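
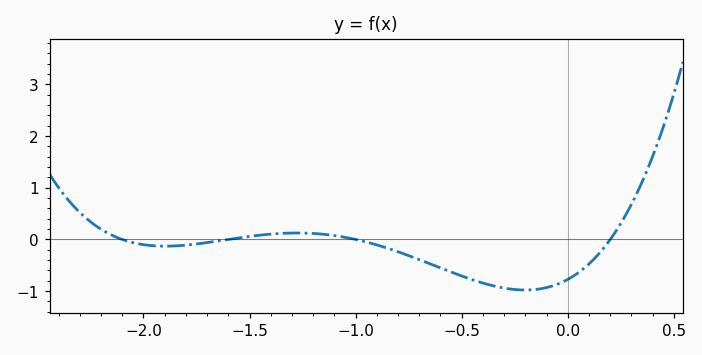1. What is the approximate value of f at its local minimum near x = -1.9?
-0.1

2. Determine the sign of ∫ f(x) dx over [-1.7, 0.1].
negative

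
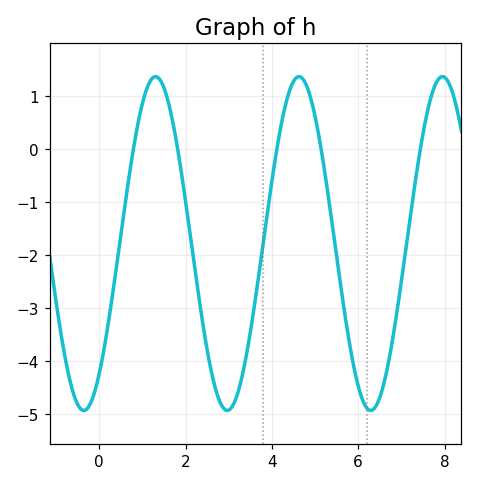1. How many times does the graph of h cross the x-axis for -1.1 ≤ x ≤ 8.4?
5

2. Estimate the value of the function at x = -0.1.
-4.56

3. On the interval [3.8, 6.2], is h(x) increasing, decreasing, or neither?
neither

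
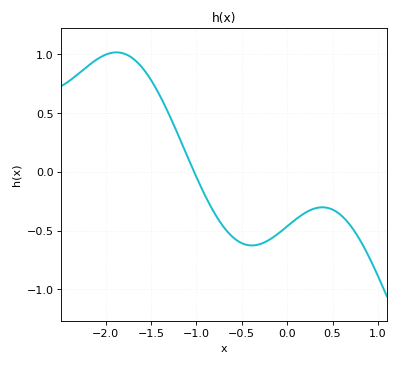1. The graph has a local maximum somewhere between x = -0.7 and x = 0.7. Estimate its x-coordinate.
0.4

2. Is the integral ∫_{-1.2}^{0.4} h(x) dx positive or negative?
negative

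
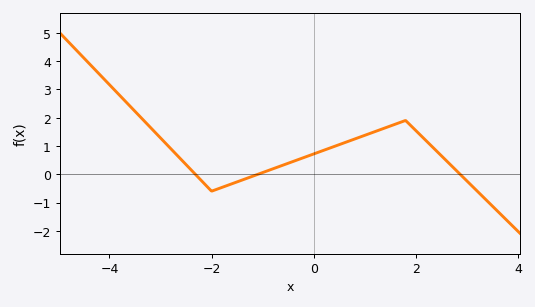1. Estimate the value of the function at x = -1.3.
-0.139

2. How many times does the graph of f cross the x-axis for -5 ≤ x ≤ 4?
3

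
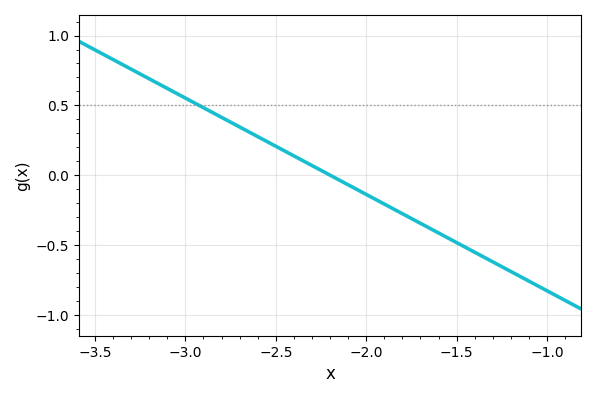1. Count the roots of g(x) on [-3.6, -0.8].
1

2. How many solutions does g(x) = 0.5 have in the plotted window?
1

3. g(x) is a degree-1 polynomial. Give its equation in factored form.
y = -0.69(x + 2.2)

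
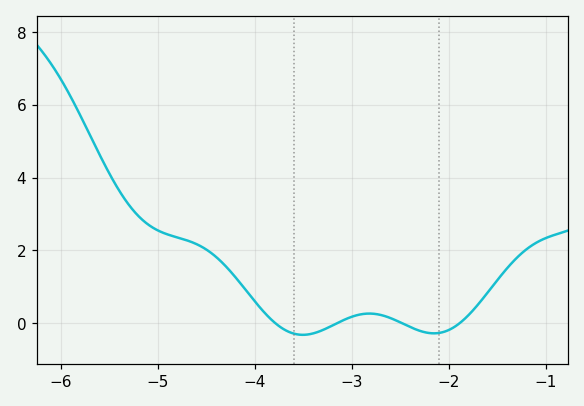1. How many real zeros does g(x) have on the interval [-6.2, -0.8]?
4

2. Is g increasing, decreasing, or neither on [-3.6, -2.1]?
neither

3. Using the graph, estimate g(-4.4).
1.8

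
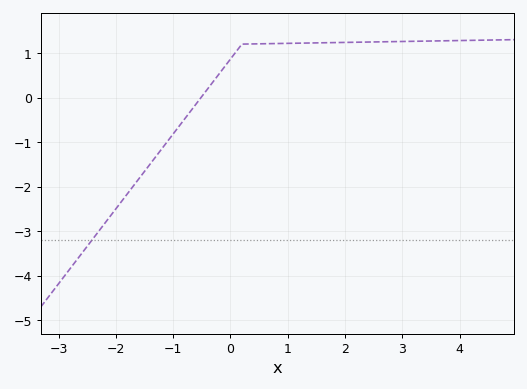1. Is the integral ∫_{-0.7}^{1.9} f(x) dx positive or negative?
positive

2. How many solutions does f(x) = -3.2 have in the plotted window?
1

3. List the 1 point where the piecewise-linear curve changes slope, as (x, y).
(0.2, 1.2)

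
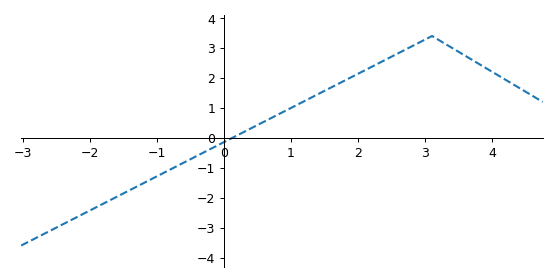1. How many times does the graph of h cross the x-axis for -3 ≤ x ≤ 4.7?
1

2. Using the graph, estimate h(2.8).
3.1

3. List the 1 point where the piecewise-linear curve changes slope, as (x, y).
(3.1, 3.4)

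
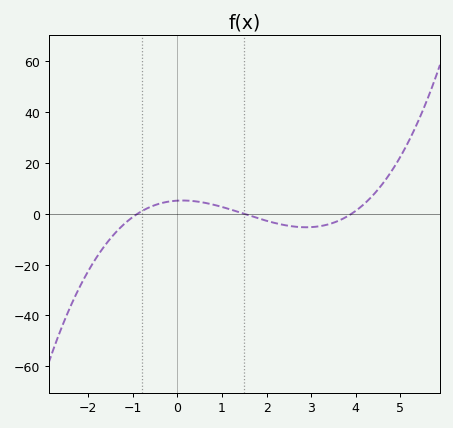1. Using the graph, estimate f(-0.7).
2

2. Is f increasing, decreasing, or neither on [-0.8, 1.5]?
neither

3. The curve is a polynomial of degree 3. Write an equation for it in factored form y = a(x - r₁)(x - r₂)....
y = 0.99(x + 0.9)(x - 1.5)(x - 3.9)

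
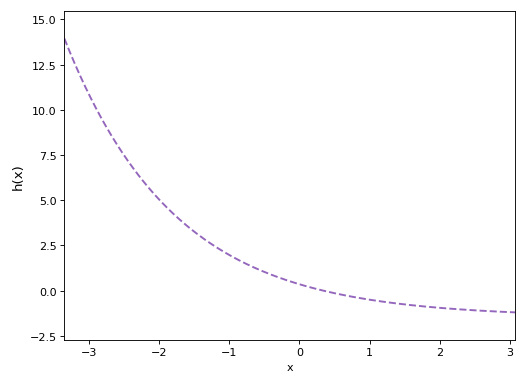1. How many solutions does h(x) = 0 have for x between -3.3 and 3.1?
1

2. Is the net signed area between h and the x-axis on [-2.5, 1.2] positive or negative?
positive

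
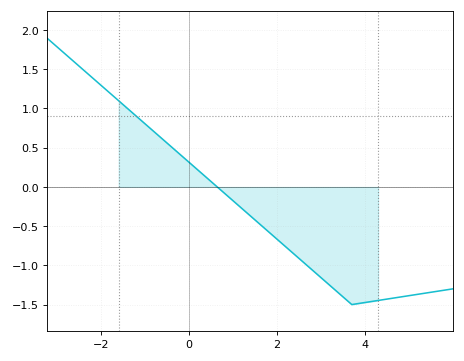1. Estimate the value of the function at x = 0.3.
0.167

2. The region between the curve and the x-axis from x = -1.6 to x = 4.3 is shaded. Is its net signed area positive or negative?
negative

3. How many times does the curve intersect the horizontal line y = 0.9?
1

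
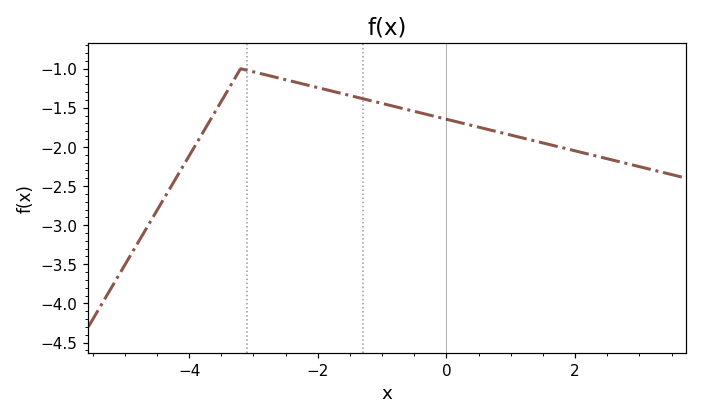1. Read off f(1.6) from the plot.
-1.97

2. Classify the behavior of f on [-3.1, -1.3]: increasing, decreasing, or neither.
decreasing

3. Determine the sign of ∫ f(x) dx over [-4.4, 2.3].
negative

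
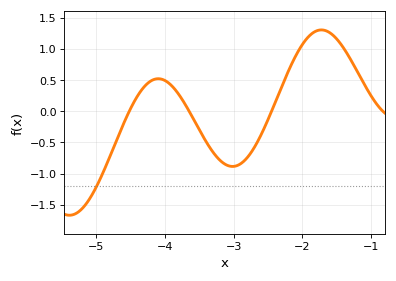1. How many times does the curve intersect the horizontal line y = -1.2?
1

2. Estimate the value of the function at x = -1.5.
1.15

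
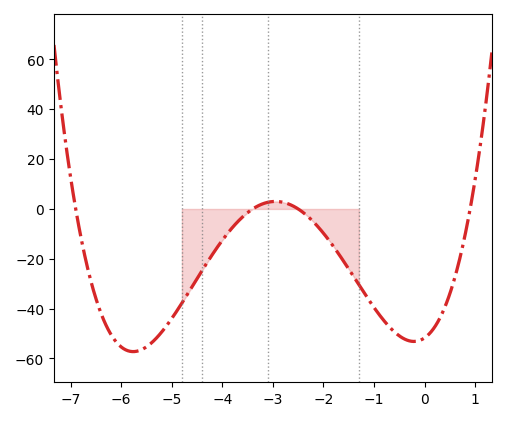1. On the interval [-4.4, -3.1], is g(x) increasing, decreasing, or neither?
increasing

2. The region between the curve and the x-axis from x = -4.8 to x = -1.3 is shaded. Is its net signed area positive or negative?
negative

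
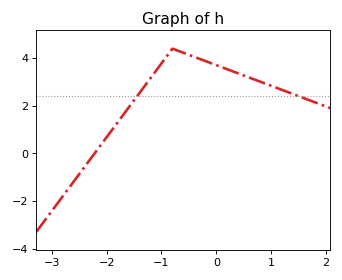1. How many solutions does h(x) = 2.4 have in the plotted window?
2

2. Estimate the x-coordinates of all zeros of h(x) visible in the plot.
-2.22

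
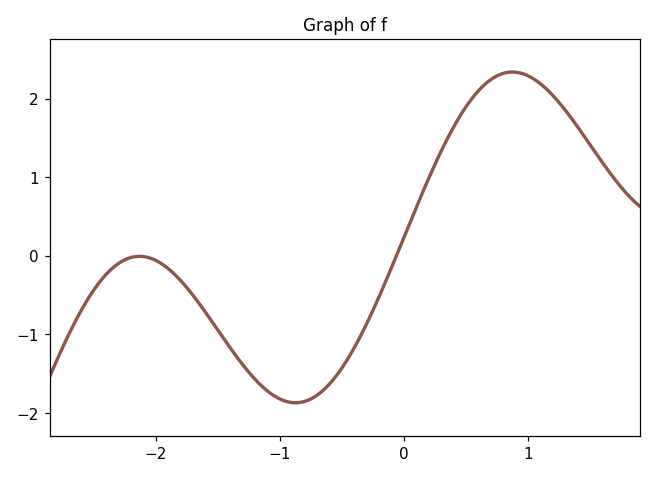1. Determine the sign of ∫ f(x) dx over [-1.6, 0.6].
negative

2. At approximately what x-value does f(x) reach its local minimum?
-0.9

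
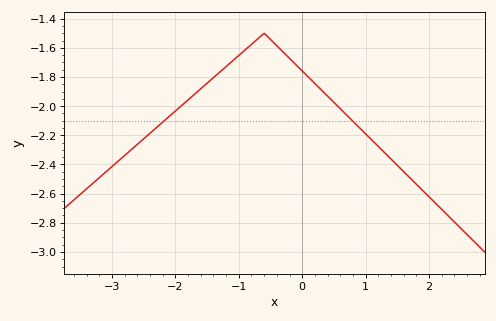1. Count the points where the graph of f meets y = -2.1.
2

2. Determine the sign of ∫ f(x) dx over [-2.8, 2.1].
negative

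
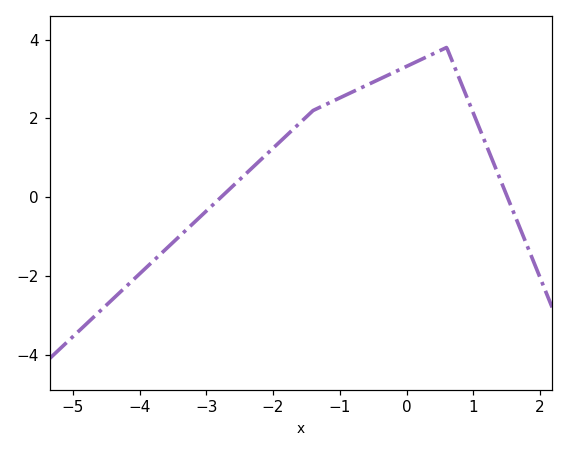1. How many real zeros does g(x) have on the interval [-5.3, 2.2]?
2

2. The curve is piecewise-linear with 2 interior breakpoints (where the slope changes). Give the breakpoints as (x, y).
(-1.4, 2.2); (0.6, 3.8)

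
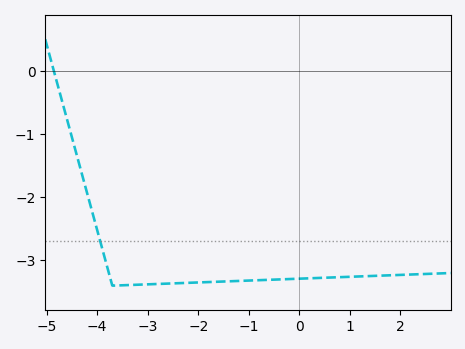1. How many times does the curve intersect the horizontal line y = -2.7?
1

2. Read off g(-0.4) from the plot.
-3.3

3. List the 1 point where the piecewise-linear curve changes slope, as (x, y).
(-3.7, -3.4)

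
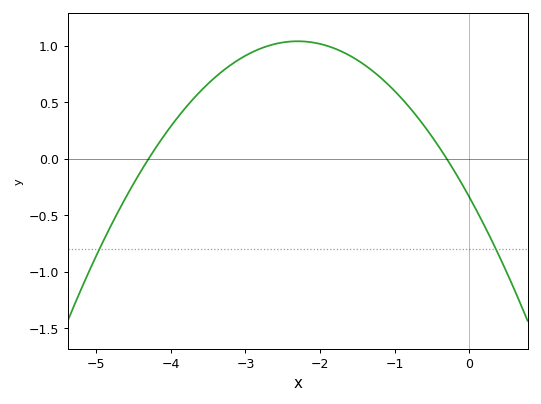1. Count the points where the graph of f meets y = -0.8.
2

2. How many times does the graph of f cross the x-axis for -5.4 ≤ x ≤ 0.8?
2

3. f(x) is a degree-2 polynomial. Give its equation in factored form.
y = -0.26(x + 4.3)(x + 0.3)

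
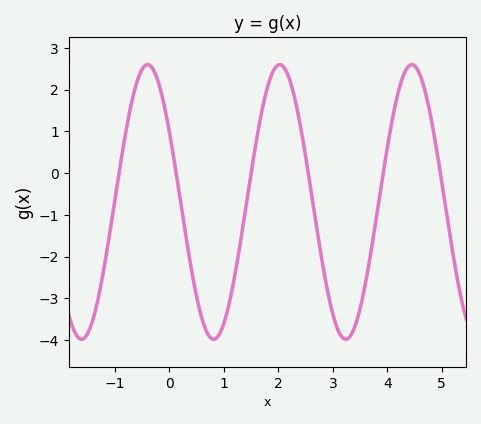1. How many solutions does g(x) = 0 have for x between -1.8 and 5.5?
6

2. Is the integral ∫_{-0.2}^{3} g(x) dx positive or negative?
negative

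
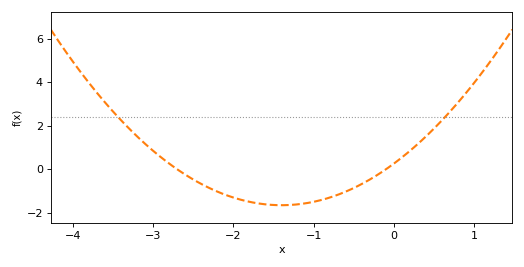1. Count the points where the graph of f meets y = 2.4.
2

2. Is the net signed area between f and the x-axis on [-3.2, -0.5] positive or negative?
negative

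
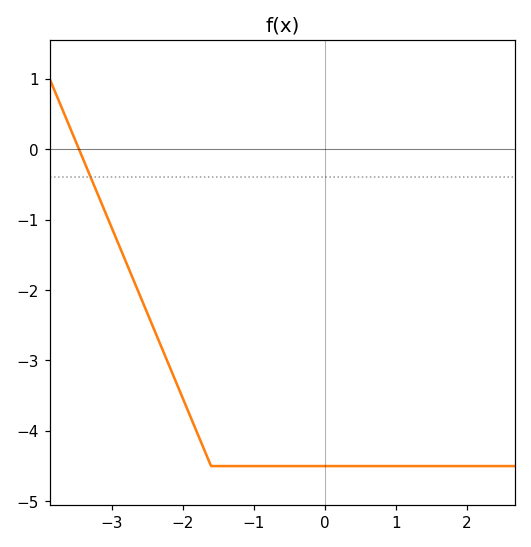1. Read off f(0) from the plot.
-4.5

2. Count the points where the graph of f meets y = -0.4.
1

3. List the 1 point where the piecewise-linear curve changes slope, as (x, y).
(-1.6, -4.5)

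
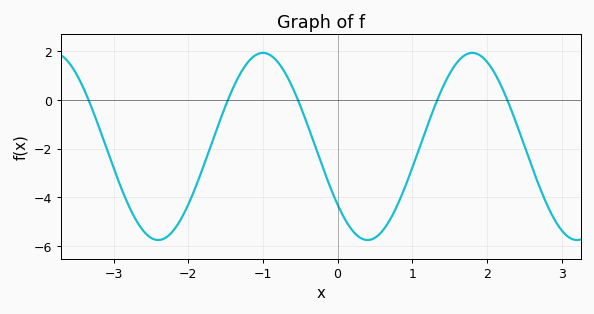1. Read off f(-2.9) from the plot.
-3.6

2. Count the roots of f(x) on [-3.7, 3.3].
5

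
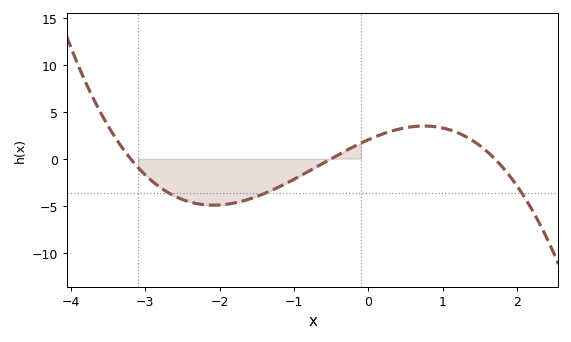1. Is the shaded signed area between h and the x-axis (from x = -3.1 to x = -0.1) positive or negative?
negative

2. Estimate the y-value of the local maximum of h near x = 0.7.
3.5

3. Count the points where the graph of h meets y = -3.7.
3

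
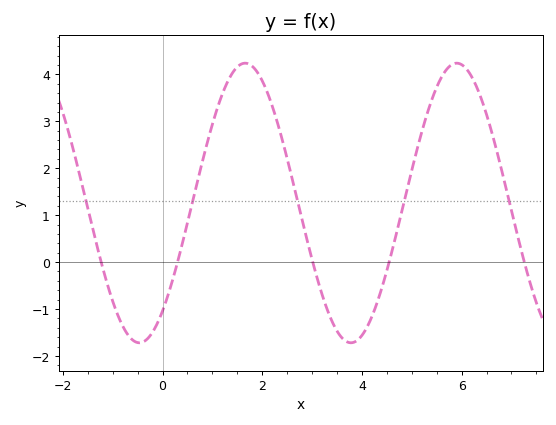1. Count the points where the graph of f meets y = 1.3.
5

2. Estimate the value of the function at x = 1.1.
3.28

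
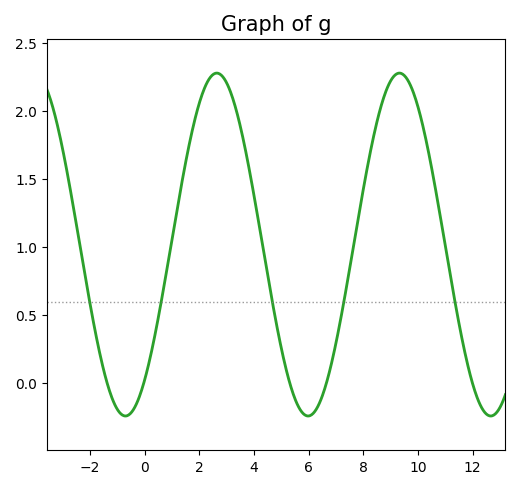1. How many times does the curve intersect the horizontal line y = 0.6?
5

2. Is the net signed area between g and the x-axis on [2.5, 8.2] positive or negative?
positive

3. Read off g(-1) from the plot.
-0.191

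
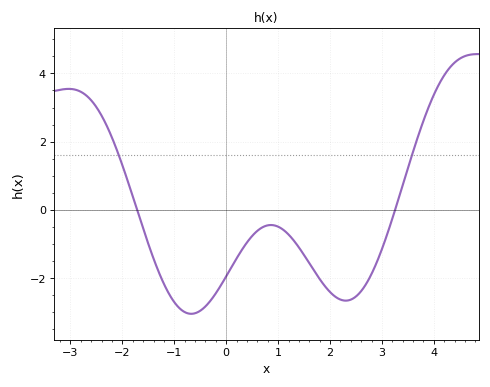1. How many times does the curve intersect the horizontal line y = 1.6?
2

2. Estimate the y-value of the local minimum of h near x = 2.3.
-2.67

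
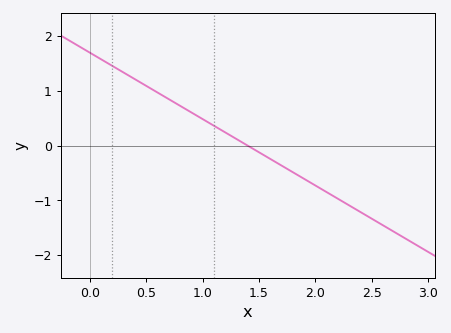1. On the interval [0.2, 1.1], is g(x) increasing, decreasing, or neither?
decreasing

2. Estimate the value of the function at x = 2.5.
-1.3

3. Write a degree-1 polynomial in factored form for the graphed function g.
y = -1.21(x - 1.4)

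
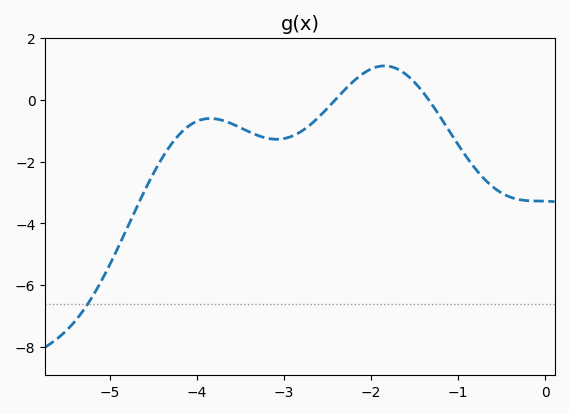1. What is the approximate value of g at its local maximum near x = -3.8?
-0.598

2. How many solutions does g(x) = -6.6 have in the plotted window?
1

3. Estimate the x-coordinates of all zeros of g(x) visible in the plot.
-2.41, -1.34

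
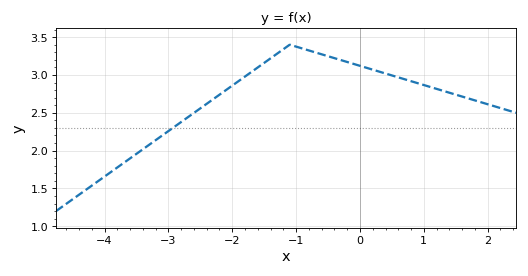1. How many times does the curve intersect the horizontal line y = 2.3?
1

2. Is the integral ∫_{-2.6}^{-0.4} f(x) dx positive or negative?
positive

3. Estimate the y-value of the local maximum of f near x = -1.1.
3.4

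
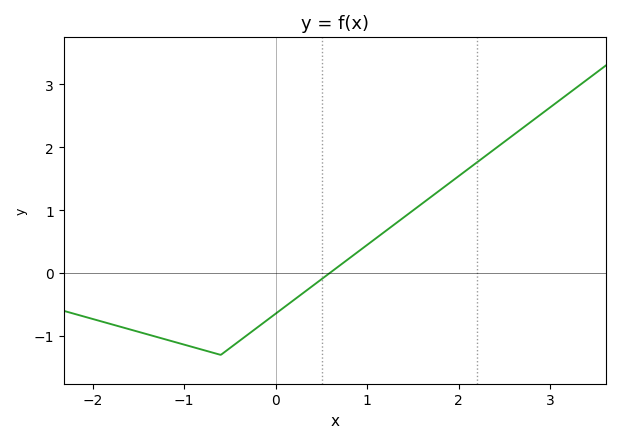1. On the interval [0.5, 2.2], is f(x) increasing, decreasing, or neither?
increasing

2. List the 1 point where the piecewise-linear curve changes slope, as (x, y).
(-0.6, -1.3)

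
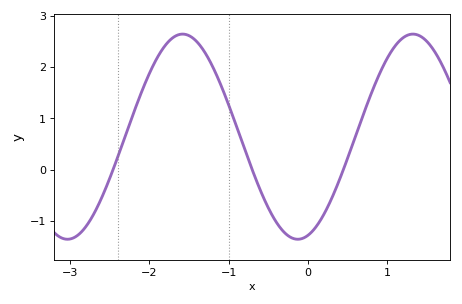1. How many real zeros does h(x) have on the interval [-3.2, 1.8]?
3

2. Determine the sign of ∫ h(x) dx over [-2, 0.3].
positive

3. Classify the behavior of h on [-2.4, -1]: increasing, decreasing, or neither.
neither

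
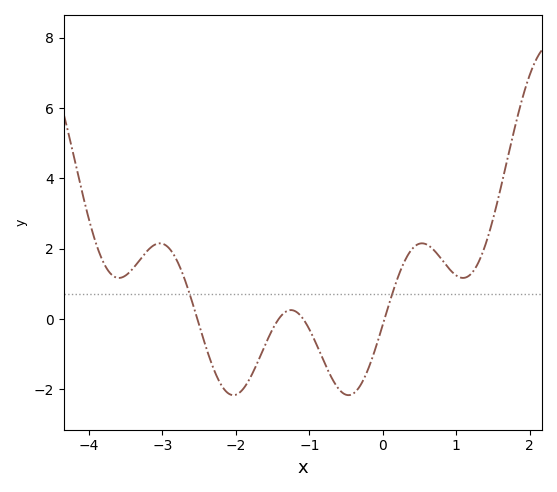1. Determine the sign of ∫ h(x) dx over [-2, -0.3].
negative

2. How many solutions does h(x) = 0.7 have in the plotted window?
2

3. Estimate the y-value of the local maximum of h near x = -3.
2.15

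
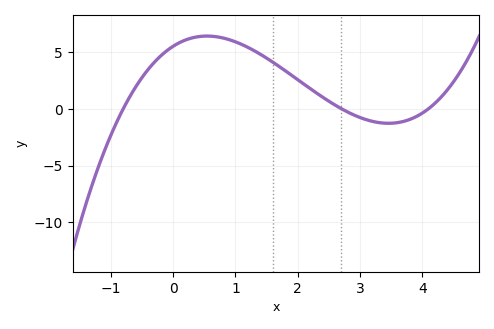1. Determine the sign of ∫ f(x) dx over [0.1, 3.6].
positive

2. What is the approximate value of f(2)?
2.5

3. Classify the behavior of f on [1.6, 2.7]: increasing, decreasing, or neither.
decreasing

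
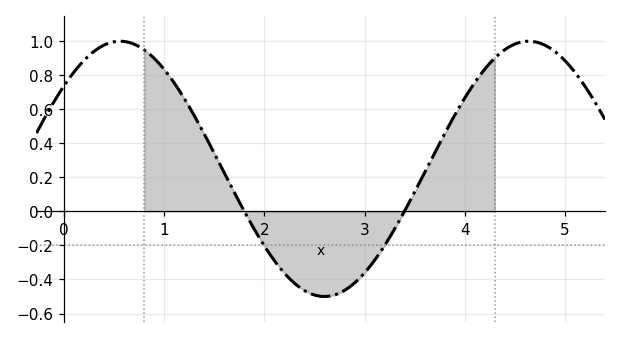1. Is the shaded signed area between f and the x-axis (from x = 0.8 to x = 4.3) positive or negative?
positive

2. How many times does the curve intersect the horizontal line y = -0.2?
2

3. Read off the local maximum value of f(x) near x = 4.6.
1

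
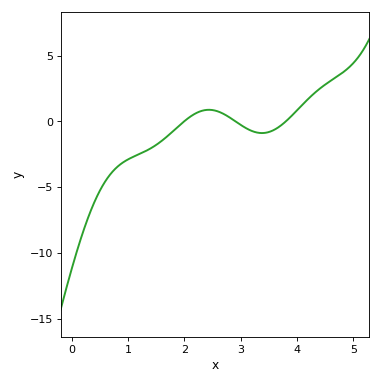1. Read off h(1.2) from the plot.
-2.48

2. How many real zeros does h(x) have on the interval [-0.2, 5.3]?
3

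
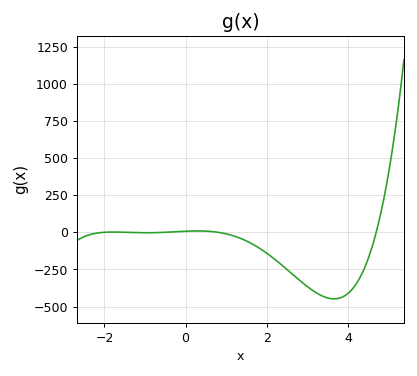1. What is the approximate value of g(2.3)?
-200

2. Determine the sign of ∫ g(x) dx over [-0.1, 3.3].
negative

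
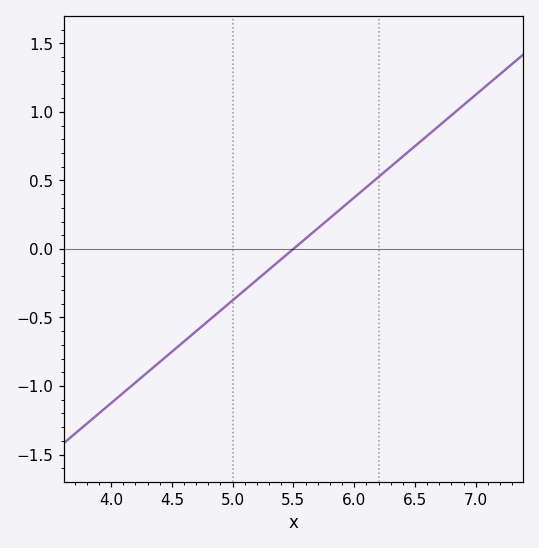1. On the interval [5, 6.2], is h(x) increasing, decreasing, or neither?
increasing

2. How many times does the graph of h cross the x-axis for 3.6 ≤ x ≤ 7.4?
1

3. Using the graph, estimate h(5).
-0.4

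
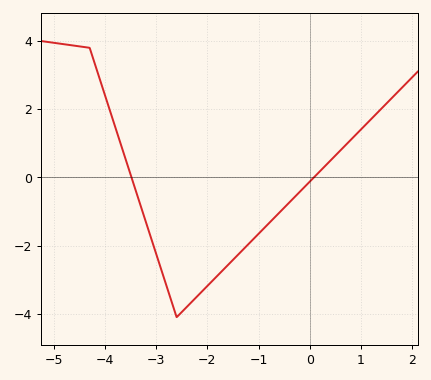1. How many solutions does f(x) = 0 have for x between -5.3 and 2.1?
2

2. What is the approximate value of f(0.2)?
0.2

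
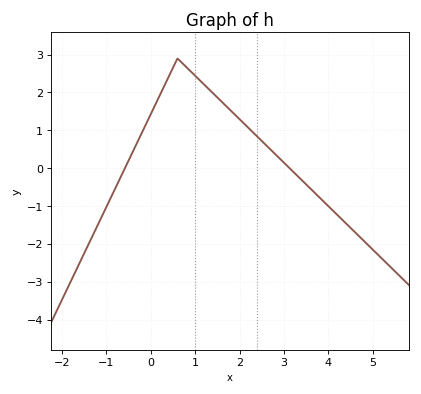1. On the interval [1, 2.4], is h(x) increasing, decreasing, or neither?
decreasing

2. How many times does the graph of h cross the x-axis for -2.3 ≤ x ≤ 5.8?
2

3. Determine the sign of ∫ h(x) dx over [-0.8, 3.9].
positive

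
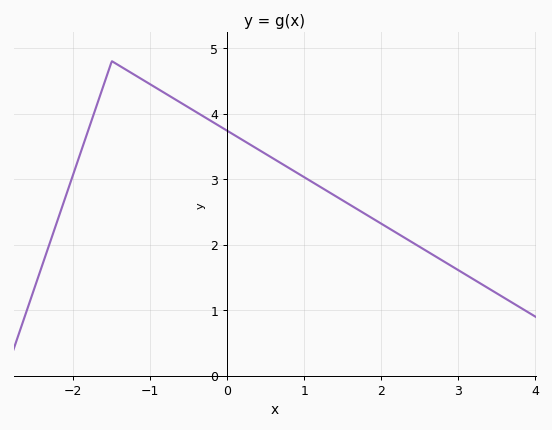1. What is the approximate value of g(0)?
3.7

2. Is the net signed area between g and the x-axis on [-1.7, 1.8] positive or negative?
positive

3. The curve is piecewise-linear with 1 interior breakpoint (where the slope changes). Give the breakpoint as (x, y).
(-1.5, 4.8)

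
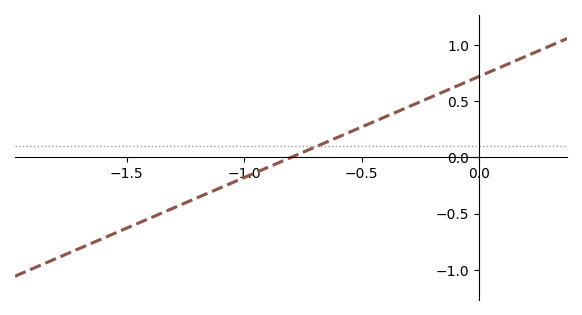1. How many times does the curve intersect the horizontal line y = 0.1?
1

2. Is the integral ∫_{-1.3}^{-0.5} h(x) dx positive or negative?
negative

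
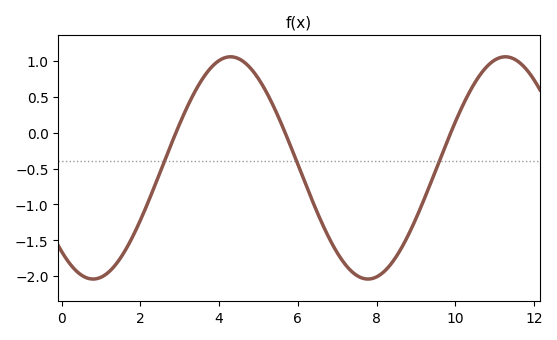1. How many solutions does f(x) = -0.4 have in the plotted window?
3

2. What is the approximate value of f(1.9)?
-1.35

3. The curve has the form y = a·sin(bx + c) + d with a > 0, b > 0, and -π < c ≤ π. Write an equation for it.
y = 1.55sin(0.9x - 2.3) - 0.49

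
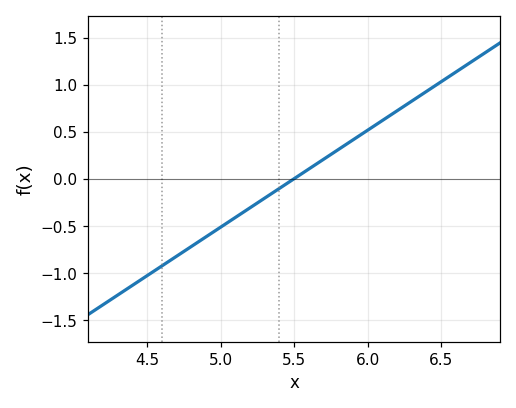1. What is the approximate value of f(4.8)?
-0.721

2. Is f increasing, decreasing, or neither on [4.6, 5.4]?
increasing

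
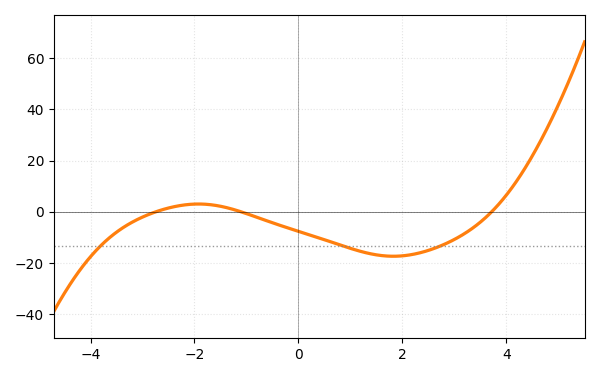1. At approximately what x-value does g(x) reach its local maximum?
-1.92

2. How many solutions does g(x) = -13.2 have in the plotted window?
3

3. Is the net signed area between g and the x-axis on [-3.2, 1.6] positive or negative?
negative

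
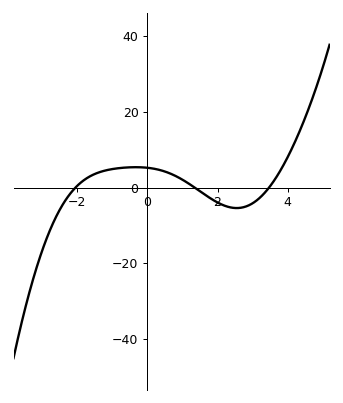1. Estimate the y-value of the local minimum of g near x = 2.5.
-5.41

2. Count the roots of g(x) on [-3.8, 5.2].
3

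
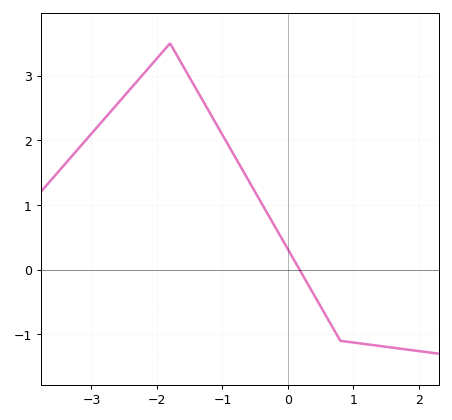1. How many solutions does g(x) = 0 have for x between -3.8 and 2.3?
1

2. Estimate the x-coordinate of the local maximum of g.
-1.8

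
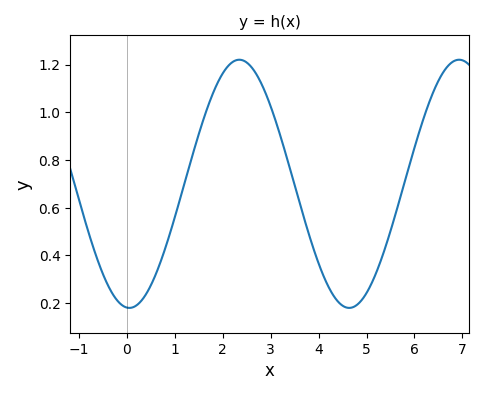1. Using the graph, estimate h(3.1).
0.96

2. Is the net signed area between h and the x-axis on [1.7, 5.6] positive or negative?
positive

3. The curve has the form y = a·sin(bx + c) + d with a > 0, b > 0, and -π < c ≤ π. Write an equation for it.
y = 0.52sin(1.4x - 1.6) + 0.7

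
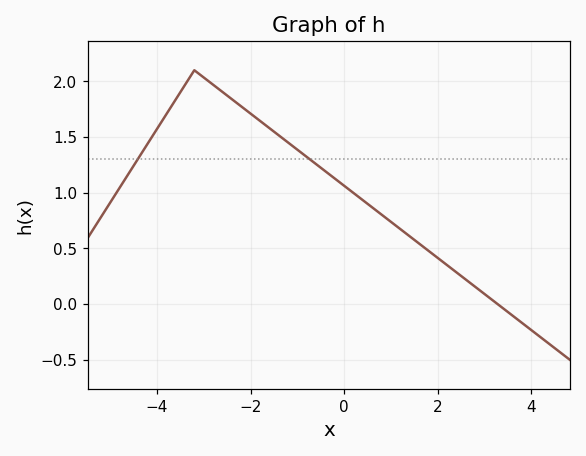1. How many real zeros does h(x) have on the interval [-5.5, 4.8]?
1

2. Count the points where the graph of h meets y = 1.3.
2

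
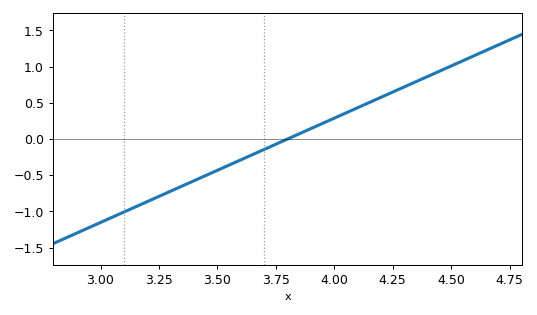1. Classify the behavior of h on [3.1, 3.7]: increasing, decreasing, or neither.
increasing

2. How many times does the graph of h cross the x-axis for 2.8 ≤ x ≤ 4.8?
1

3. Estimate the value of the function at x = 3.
-1.15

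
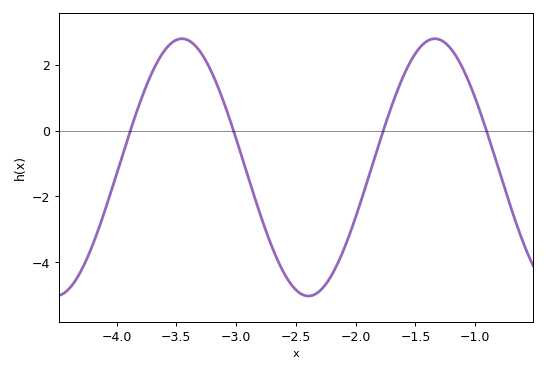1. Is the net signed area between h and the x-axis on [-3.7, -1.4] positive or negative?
negative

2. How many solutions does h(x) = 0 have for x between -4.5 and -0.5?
4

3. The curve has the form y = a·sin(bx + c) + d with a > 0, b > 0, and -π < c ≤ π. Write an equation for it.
y = 3.91sin(3x - 0.74) - 1.12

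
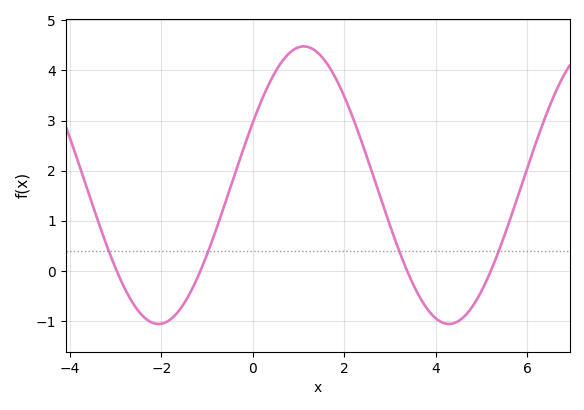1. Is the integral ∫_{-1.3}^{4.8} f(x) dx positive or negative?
positive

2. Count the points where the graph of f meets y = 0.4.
4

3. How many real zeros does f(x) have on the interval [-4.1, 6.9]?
4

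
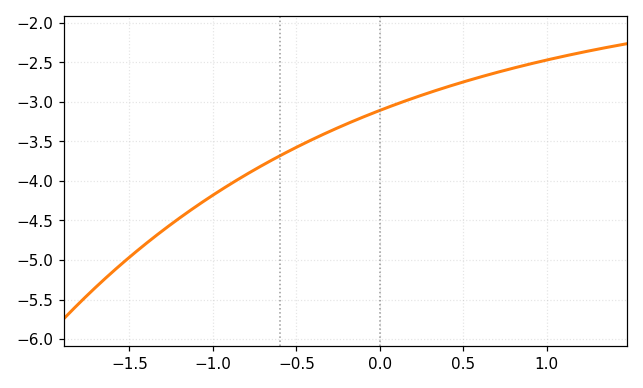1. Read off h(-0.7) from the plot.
-3.8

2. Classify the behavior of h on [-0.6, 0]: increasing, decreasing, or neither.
increasing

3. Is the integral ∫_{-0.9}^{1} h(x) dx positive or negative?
negative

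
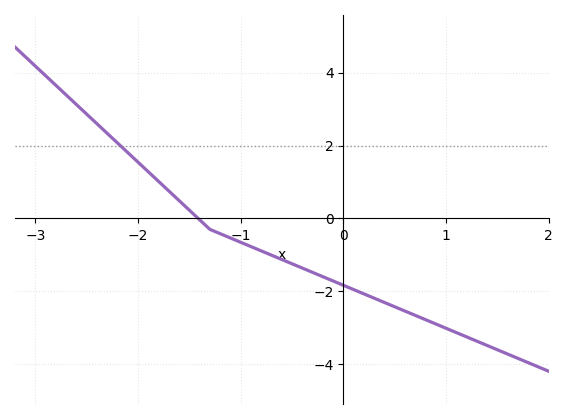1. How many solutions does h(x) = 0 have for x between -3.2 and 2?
1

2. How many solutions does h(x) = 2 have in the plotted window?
1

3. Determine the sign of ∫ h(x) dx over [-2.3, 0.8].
negative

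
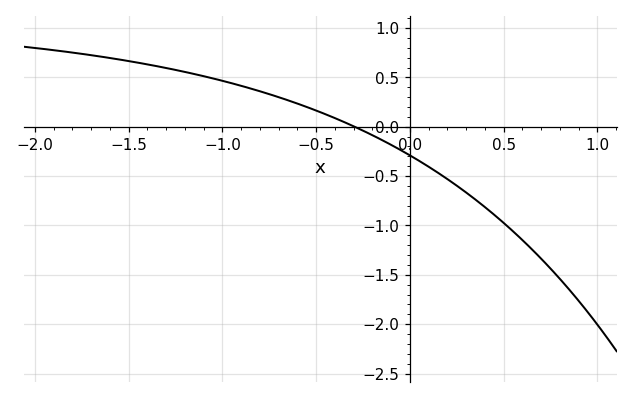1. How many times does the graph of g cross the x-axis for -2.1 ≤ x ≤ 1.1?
1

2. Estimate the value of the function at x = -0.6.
0.25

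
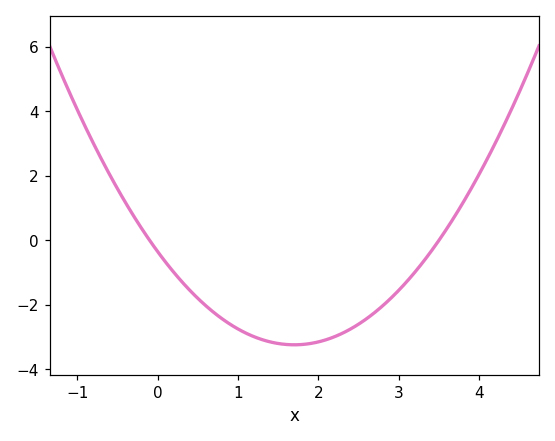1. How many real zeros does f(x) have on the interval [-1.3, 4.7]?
2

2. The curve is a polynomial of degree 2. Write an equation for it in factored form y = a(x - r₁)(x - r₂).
y = 1(x + 0.1)(x - 3.5)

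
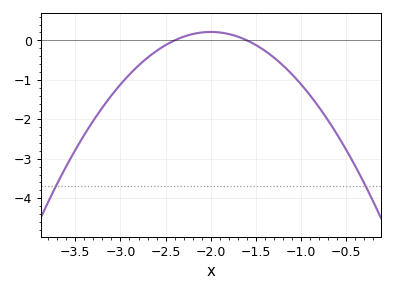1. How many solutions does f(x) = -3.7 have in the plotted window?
2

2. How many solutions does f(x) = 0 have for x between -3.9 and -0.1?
2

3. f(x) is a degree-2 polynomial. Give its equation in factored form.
y = -1.33(x + 2.4)(x + 1.6)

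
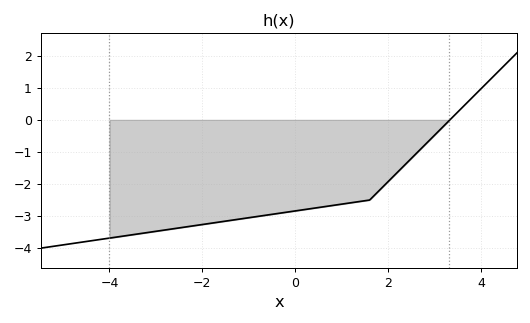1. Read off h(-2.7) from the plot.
-3.41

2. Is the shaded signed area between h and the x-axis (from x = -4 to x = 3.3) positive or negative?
negative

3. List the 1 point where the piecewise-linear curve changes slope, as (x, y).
(1.6, -2.5)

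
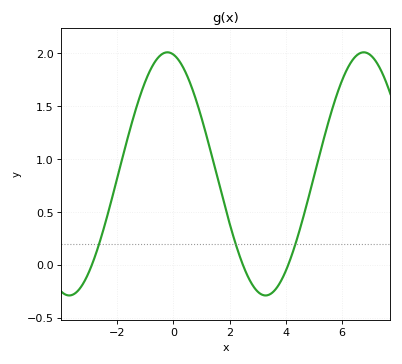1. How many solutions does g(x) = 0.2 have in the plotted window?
3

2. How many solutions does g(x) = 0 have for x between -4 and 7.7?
3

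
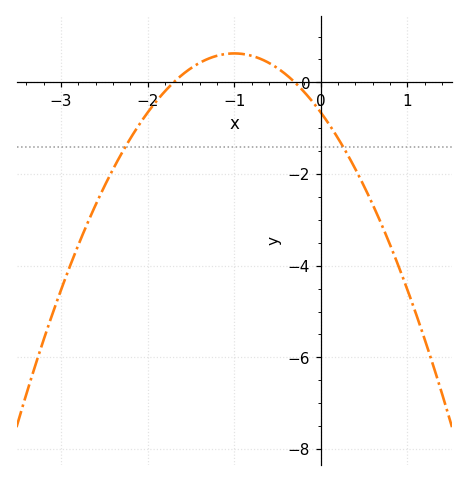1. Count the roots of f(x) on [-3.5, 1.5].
2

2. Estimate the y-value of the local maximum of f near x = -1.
0.6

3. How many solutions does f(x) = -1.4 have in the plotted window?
2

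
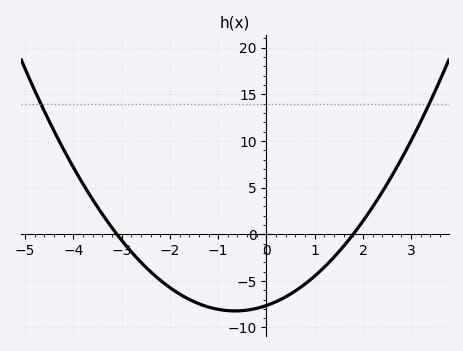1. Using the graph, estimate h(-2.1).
-5.5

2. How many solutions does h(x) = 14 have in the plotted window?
2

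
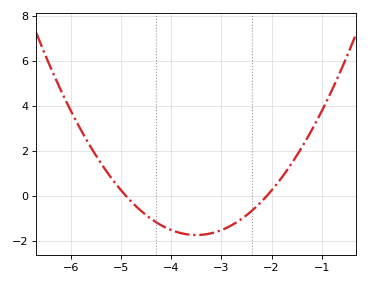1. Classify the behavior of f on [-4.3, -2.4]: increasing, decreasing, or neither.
neither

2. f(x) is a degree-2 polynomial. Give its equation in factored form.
y = 0.88(x + 4.9)(x + 2.1)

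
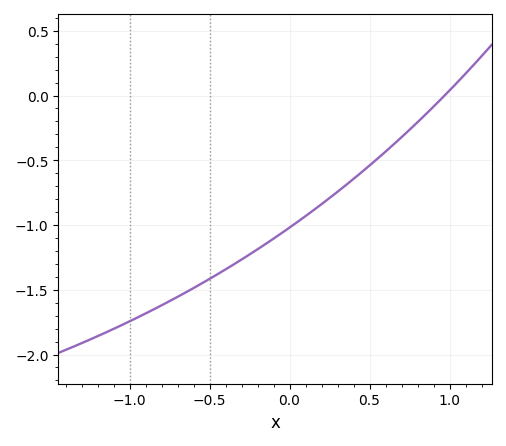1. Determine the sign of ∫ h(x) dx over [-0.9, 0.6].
negative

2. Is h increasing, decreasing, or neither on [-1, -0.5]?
increasing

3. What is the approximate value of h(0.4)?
-0.65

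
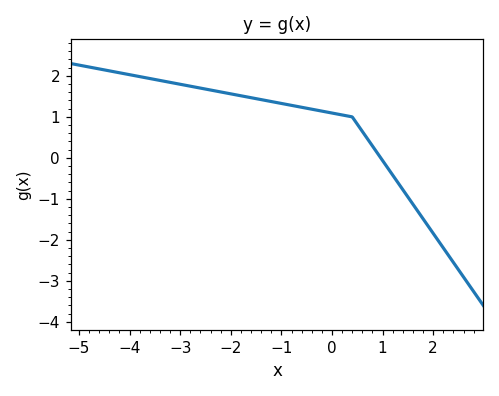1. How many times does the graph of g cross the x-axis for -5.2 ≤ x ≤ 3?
1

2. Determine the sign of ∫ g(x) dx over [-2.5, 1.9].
positive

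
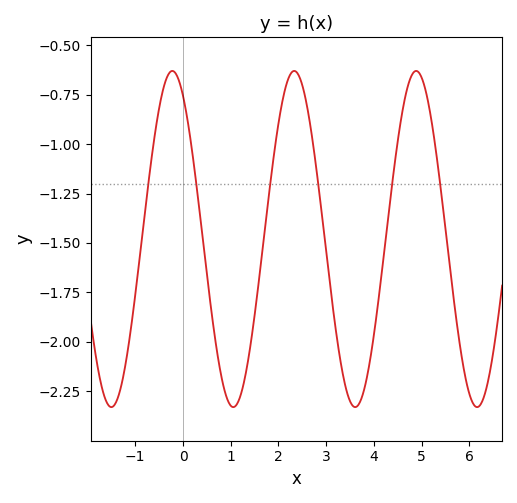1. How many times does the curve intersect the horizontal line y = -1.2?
6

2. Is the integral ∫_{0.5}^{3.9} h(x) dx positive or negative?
negative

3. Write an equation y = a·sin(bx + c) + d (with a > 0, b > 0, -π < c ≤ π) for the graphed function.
y = 0.85sin(2.46x + 2.12) - 1.48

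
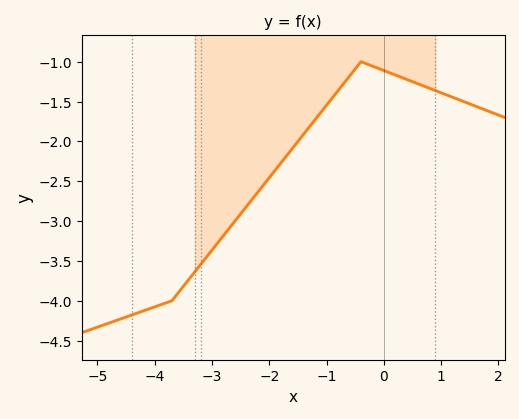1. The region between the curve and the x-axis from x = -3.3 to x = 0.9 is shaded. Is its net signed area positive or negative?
negative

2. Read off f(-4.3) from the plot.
-4.15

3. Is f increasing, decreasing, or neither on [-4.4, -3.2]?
increasing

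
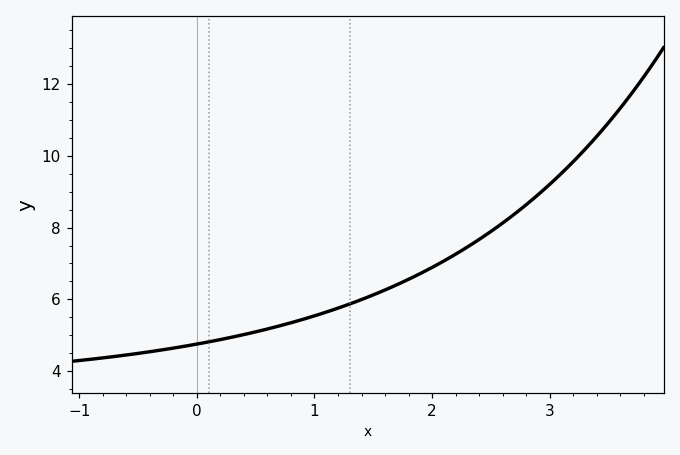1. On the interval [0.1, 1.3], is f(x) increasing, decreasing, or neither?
increasing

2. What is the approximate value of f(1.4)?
6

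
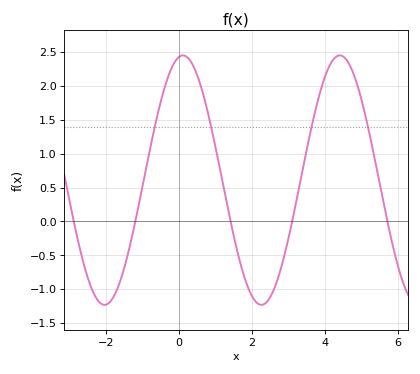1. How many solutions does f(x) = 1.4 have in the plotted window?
4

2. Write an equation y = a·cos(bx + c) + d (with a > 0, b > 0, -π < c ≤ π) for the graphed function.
y = 1.84cos(1.46x - 0.162) + 0.61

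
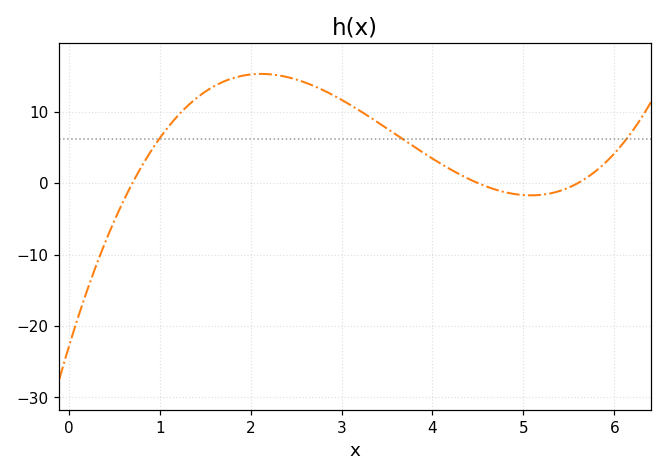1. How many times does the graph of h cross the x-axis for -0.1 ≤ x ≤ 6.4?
3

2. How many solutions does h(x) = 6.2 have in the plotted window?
3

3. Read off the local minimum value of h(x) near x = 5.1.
-2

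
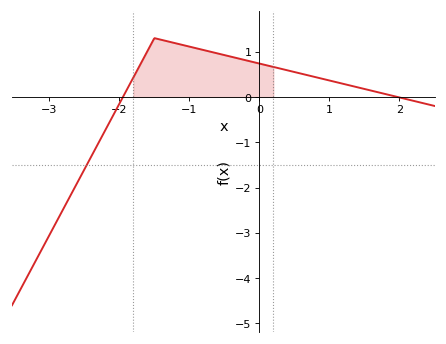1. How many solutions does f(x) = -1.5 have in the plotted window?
1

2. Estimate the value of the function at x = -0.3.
0.851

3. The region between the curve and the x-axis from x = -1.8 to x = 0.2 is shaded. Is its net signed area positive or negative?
positive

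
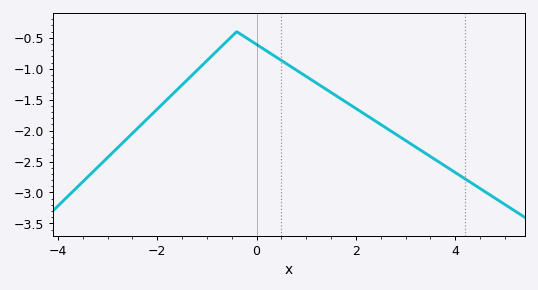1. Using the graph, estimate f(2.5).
-1.9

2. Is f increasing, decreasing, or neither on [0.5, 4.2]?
decreasing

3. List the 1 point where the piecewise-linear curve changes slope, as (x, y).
(-0.4, -0.4)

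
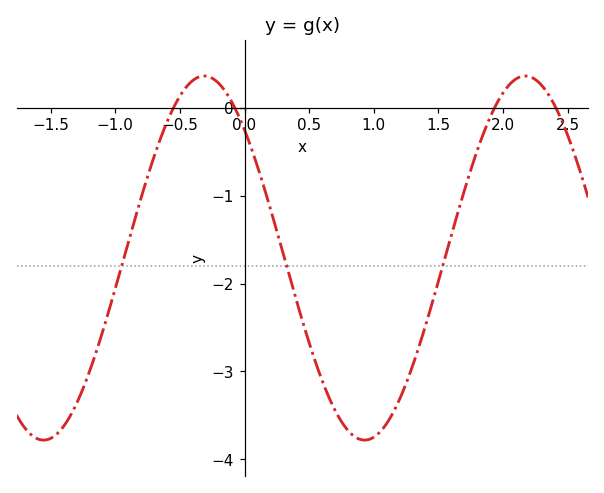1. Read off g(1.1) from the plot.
-3.6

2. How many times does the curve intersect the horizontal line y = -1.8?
3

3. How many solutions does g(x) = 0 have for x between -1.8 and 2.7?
4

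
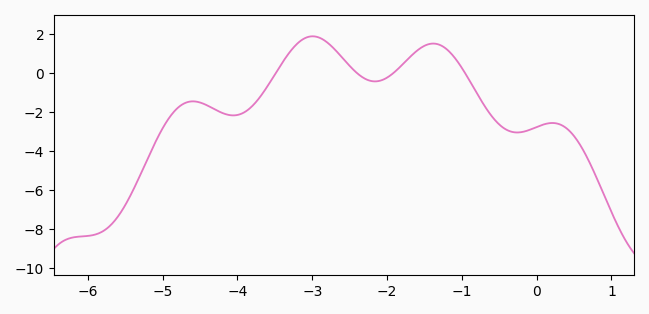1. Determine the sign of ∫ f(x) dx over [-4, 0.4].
negative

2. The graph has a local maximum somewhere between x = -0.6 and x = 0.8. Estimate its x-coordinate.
0.208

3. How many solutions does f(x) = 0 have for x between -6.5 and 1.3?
4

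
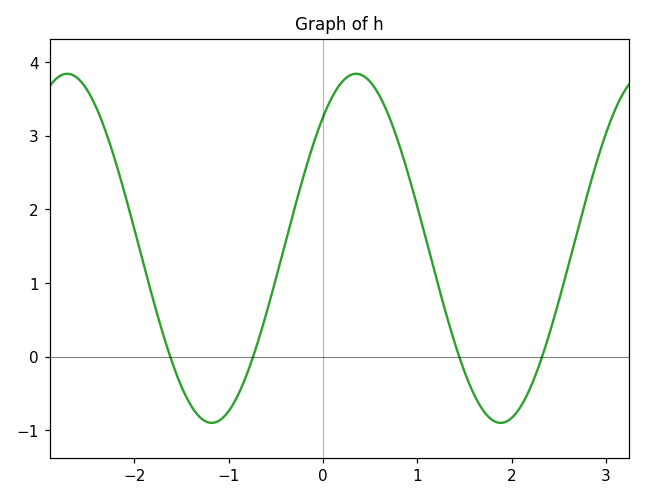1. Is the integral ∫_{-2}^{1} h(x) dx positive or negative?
positive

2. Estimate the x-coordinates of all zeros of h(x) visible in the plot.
-1.62, -0.741, 1.44, 2.32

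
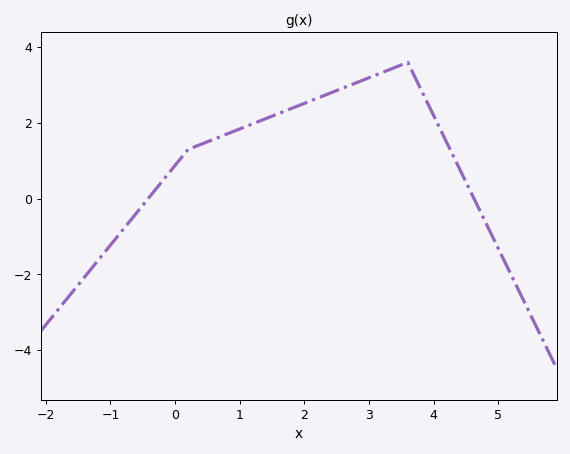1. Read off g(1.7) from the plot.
2.31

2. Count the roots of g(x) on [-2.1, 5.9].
2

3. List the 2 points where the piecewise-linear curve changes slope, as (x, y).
(0.2, 1.3); (3.6, 3.6)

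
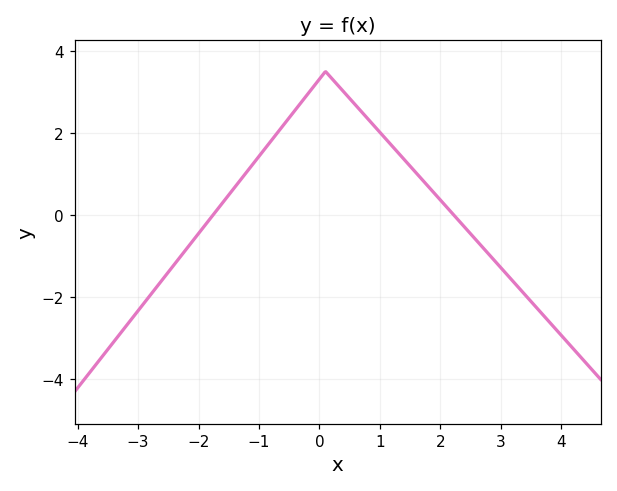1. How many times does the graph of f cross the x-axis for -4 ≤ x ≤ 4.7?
2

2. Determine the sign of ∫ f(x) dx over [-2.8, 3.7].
positive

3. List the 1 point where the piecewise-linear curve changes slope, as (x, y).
(0.1, 3.5)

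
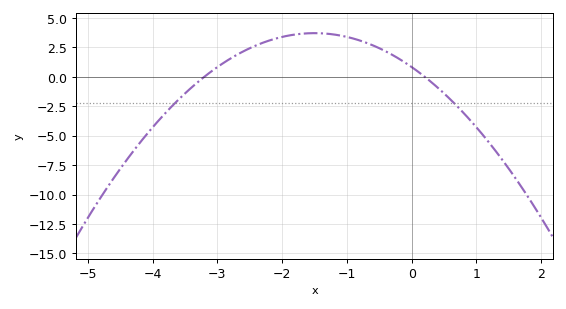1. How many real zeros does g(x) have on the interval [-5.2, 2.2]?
2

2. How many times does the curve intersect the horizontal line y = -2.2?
2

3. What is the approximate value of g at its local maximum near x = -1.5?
3.7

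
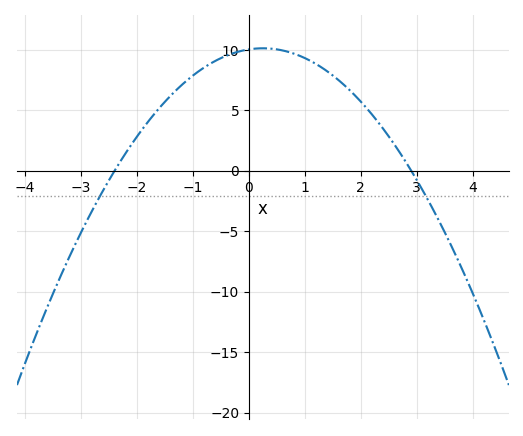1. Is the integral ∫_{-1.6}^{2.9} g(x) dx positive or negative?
positive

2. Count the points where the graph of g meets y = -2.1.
2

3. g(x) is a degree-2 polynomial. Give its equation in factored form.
y = -1.44(x + 2.4)(x - 2.9)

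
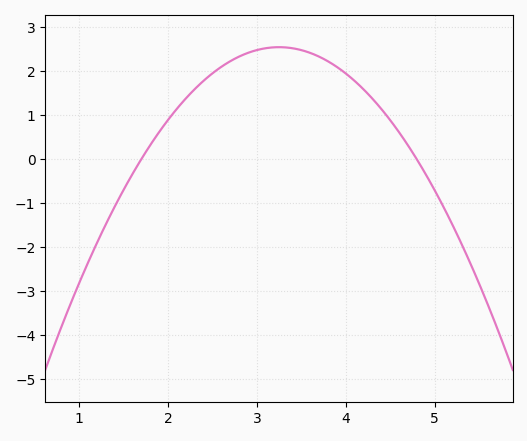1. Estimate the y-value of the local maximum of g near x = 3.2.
2.5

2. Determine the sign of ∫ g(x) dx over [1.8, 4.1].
positive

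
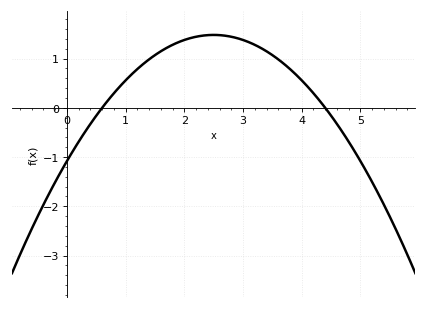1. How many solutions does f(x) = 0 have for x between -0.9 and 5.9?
2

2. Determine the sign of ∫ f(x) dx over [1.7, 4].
positive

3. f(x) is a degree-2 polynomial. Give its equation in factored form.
y = -0.41(x - 0.6)(x - 4.4)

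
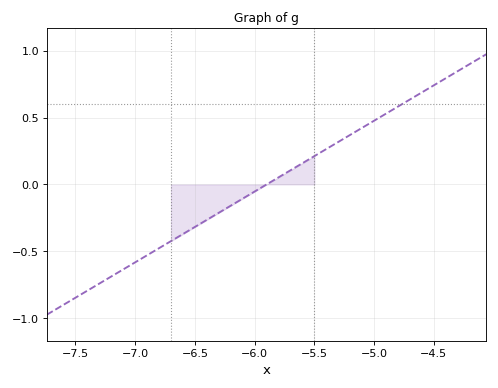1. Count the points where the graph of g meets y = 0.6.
1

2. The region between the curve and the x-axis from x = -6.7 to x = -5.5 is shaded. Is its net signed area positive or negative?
negative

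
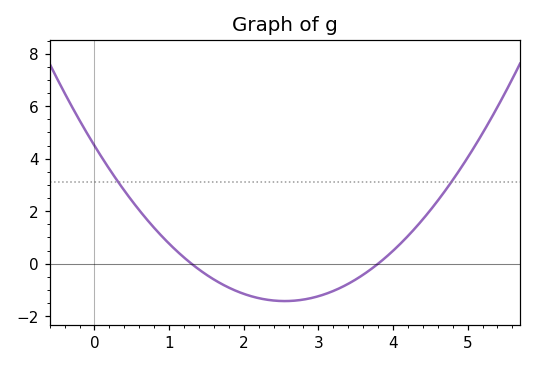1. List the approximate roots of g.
1.3, 3.8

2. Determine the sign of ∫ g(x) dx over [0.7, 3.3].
negative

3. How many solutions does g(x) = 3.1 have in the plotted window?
2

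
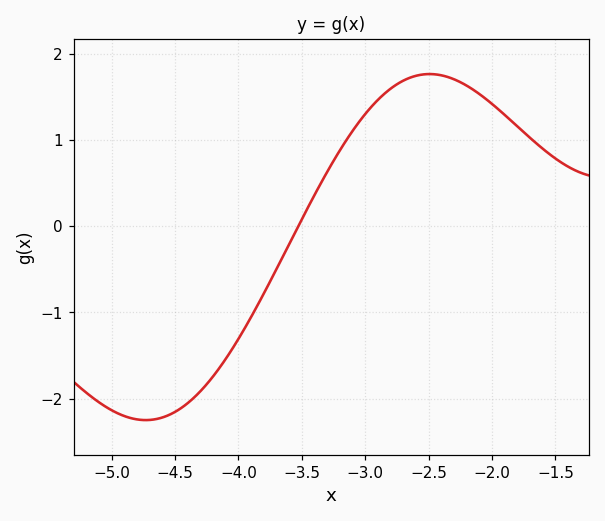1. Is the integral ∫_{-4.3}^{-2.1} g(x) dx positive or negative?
positive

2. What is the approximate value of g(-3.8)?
-0.8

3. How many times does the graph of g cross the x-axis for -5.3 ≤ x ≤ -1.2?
1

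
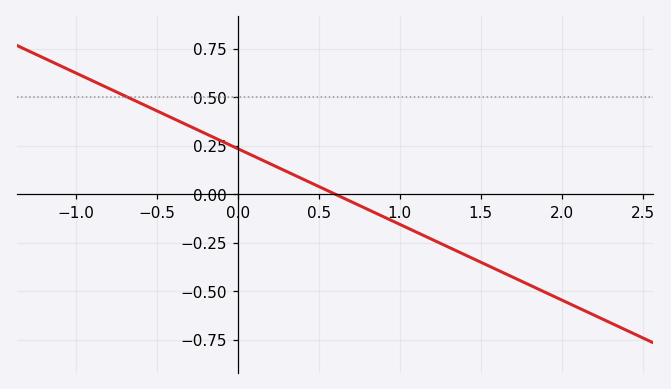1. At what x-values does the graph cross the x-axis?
0.6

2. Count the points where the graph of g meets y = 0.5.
1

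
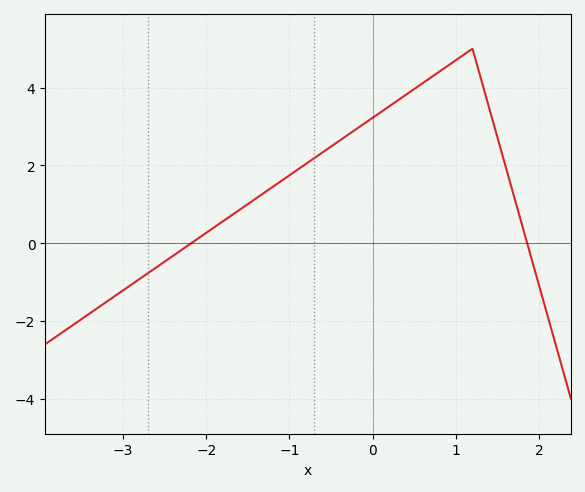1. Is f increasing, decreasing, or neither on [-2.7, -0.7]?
increasing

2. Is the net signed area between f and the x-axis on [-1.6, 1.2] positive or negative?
positive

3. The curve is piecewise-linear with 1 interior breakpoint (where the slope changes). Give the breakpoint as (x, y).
(1.2, 5)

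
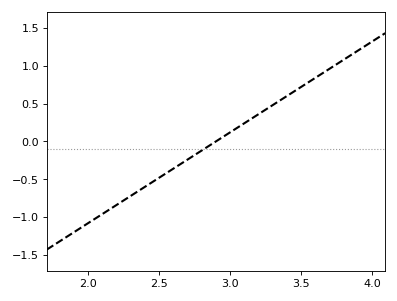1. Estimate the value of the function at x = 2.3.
-0.72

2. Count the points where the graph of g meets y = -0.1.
1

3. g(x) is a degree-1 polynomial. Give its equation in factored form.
y = 1.2(x - 2.9)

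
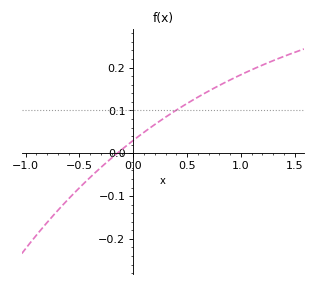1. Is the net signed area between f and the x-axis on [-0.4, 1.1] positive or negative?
positive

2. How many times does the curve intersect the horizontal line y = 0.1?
1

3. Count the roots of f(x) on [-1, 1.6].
1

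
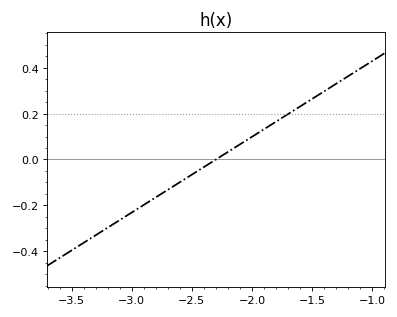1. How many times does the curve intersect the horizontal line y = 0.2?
1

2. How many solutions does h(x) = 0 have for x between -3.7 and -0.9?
1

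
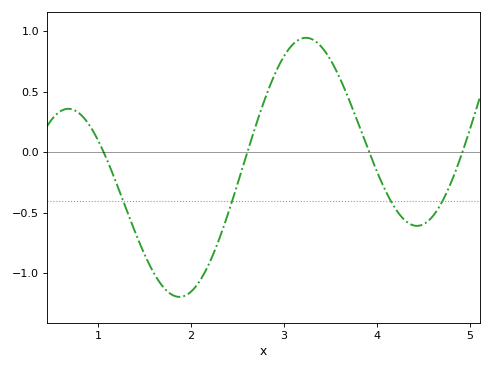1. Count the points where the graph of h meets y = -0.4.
4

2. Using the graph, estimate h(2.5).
-0.25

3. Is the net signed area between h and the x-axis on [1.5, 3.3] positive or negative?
negative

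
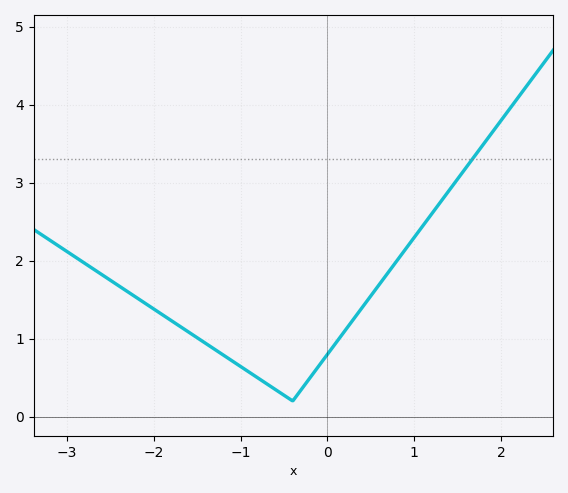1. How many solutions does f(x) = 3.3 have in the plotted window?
1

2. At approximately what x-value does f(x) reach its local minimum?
-0.4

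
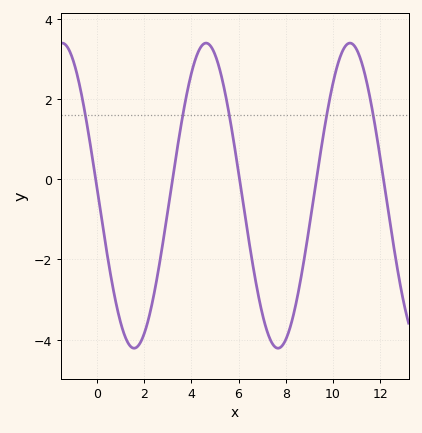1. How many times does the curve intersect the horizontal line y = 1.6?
5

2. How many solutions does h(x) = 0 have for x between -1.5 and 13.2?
5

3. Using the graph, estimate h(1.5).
-4.2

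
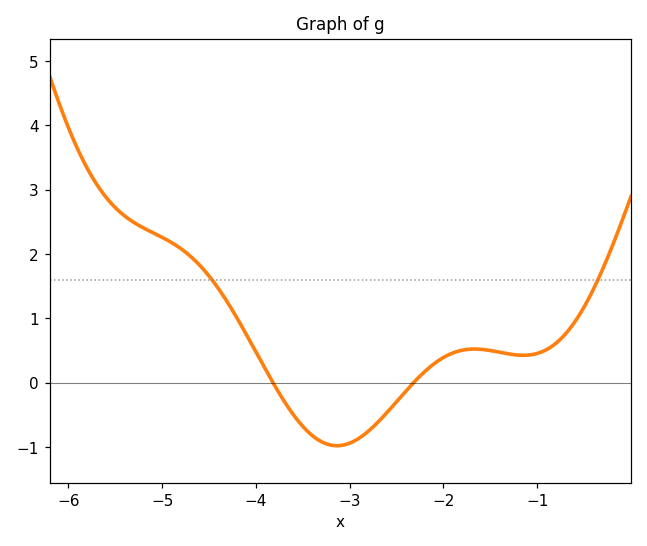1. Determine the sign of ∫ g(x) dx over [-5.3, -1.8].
positive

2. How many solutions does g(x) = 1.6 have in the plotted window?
2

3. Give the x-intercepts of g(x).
-3.8, -2.3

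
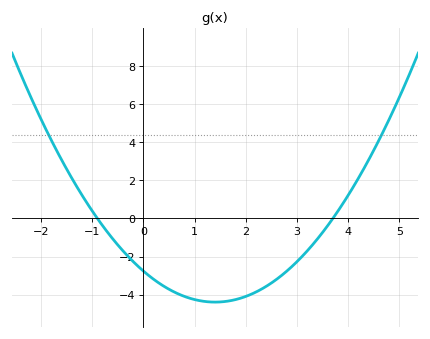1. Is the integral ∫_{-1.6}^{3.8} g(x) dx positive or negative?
negative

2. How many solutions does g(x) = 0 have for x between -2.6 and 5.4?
2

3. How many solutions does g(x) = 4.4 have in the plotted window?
2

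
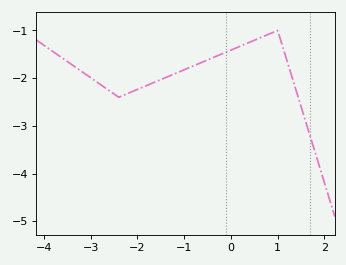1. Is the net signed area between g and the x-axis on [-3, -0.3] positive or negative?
negative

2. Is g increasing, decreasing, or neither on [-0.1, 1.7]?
neither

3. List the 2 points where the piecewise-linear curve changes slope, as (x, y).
(-2.4, -2.4); (1, -1)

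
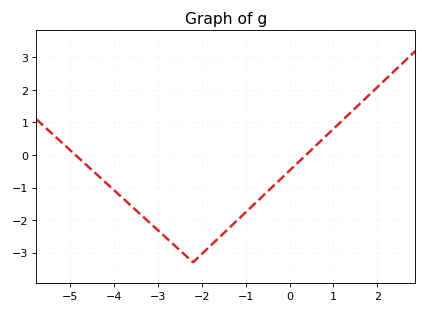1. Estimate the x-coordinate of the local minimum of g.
-2.2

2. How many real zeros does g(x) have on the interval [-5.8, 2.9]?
2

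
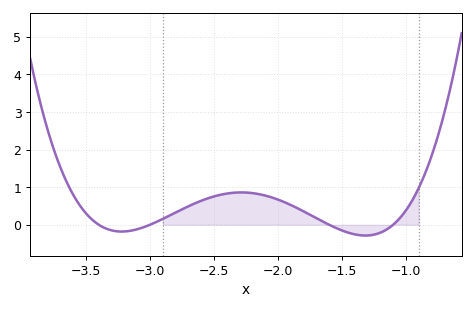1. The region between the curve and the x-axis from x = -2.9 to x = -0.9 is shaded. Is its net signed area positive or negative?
positive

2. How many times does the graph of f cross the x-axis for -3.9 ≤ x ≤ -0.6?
4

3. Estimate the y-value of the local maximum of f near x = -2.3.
0.861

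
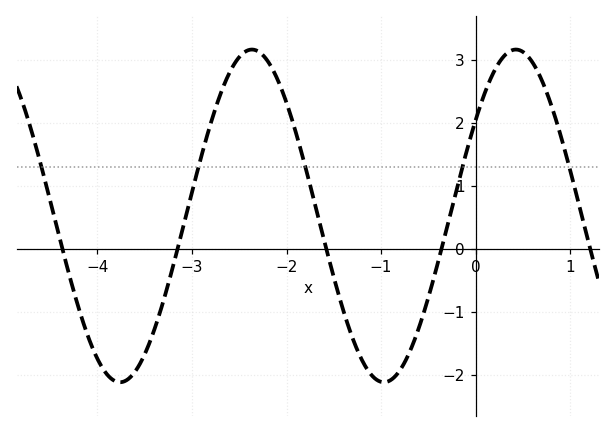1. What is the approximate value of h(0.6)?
3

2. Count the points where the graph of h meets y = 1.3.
5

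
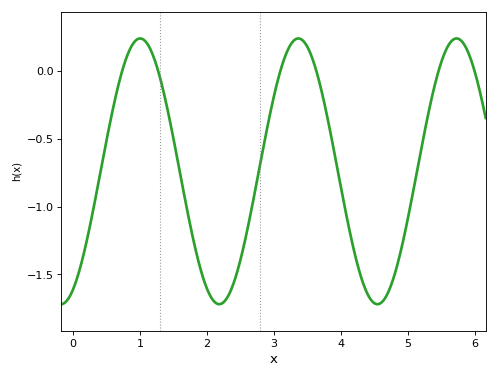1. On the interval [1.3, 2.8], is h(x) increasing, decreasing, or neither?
neither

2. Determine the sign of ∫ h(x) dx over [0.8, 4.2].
negative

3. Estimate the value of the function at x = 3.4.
0.236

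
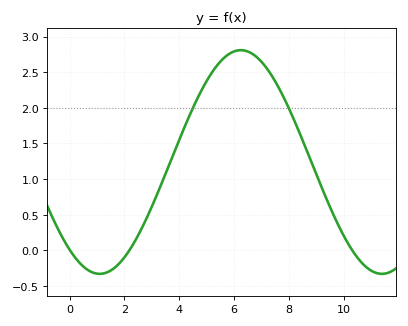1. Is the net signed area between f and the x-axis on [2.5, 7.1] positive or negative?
positive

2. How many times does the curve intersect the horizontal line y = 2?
2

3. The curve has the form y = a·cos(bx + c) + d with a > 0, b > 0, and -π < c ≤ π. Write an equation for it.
y = 1.57cos(0.61x + 2.5) + 1.24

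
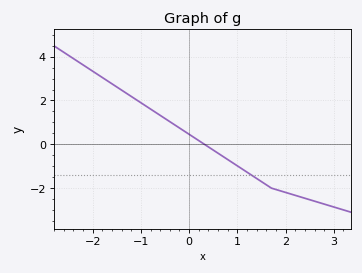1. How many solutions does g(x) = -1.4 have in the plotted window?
1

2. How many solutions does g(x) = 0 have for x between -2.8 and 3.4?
1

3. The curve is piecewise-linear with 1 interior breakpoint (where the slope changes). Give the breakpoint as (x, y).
(1.7, -2)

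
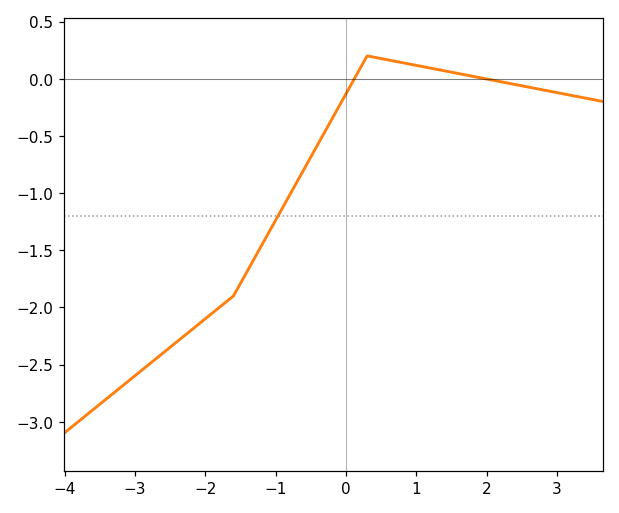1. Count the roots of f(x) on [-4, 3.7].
2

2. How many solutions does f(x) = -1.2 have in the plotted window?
1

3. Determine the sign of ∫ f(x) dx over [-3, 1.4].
negative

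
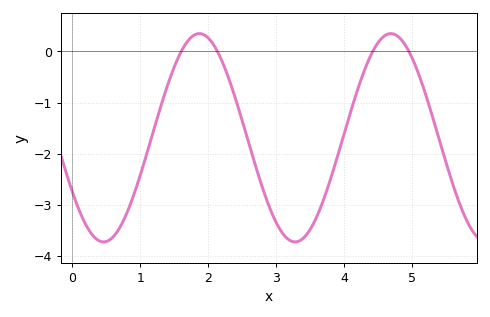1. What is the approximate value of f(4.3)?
-0.4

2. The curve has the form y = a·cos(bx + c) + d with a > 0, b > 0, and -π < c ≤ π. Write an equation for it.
y = 2.04cos(2.2x + 2.1) - 1.69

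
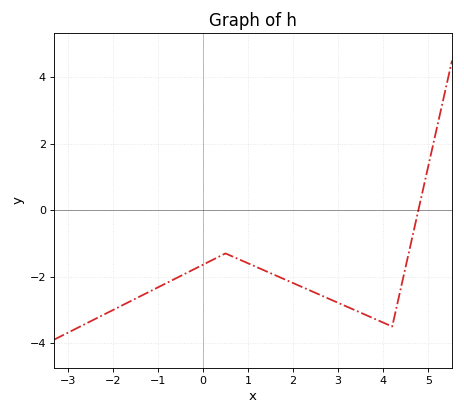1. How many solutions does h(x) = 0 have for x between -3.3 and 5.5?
1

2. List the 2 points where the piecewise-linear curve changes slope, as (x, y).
(0.5, -1.3); (4.2, -3.5)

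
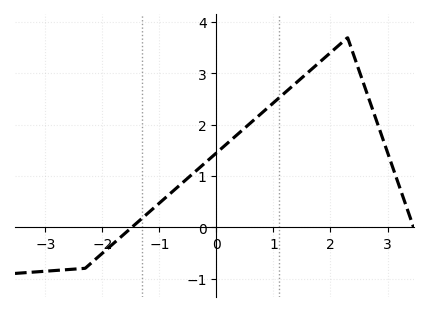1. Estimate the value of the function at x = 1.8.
3.21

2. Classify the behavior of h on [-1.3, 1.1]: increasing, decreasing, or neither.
increasing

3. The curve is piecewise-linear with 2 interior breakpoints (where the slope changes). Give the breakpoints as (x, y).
(-2.3, -0.8); (2.3, 3.7)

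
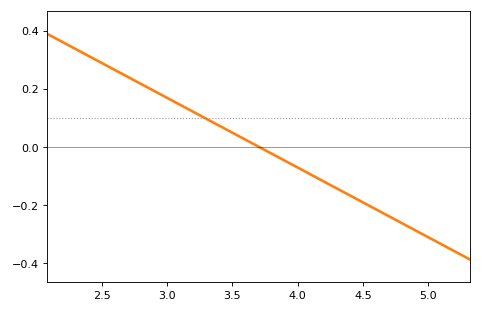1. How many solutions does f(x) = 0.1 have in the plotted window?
1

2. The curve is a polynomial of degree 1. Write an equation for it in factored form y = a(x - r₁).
y = -0.24(x - 3.7)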